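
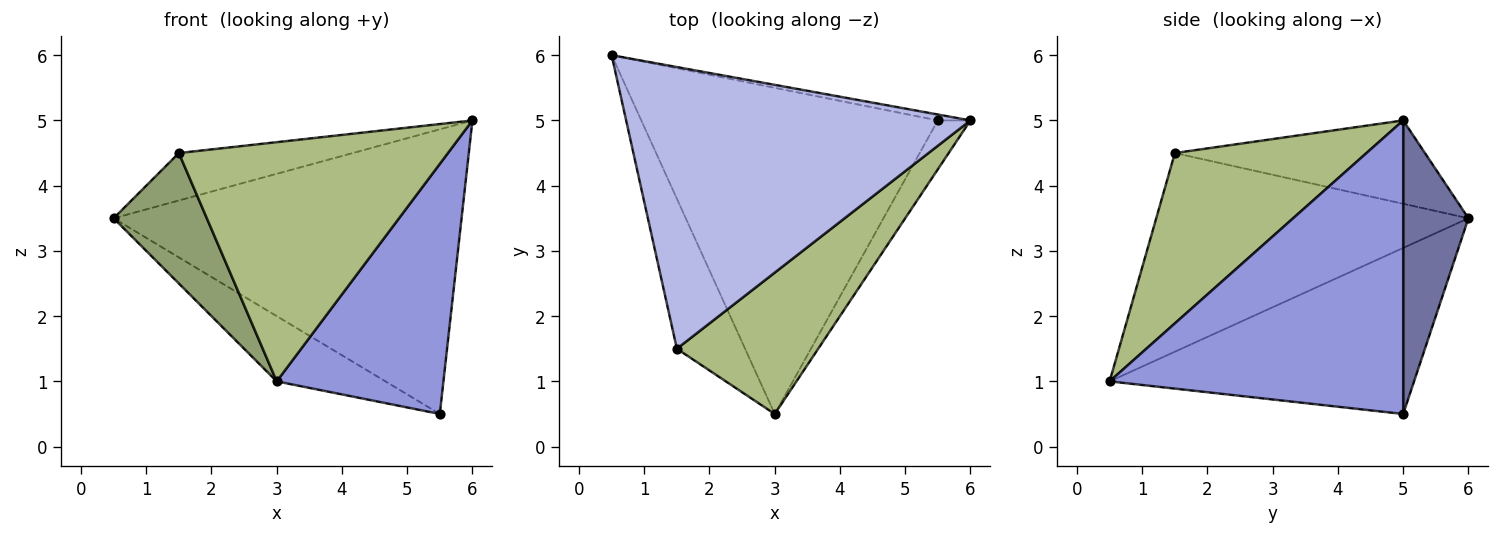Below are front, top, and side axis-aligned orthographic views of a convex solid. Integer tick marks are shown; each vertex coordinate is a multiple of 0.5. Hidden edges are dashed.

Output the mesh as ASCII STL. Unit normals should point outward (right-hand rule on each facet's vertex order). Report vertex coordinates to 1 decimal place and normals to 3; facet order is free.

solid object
 facet normal 0.184 0.983 -0.020
  outer loop
   vertex 5.5 5.0 0.5
   vertex 0.5 6.0 3.5
   vertex 6.0 5.0 5.0
  endloop
 endfacet
 facet normal -0.481 0.172 -0.860
  outer loop
   vertex 5.5 5.0 0.5
   vertex 3.0 0.5 1.0
   vertex 0.5 6.0 3.5
  endloop
 endfacet
 facet normal 0.866 -0.492 -0.096
  outer loop
   vertex 5.5 5.0 0.5
   vertex 6.0 5.0 5.0
   vertex 3.0 0.5 1.0
  endloop
 endfacet
 facet normal -0.232 0.162 0.959
  outer loop
   vertex 1.5 1.5 4.5
   vertex 6.0 5.0 5.0
   vertex 0.5 6.0 3.5
  endloop
 endfacet
 facet normal -0.910 -0.272 -0.312
  outer loop
   vertex 1.5 1.5 4.5
   vertex 0.5 6.0 3.5
   vertex 3.0 0.5 1.0
  endloop
 endfacet
 facet normal 0.523 -0.734 0.434
  outer loop
   vertex 1.5 1.5 4.5
   vertex 3.0 0.5 1.0
   vertex 6.0 5.0 5.0
  endloop
 endfacet
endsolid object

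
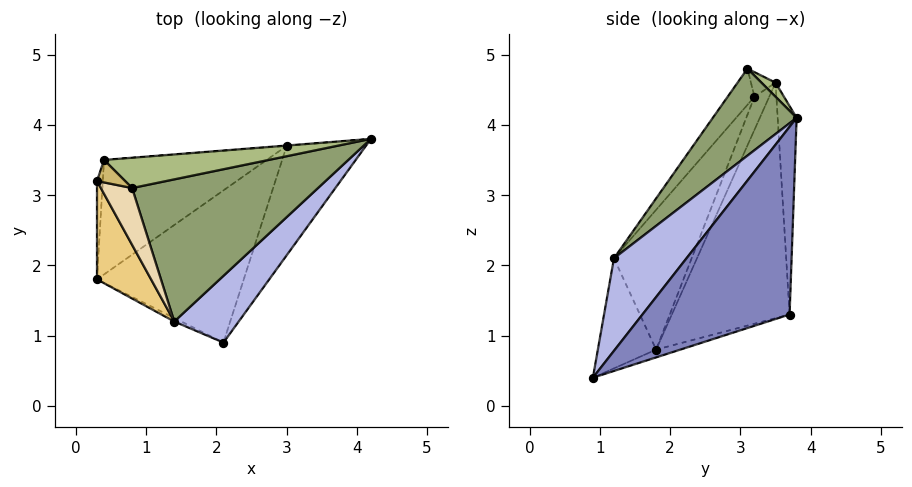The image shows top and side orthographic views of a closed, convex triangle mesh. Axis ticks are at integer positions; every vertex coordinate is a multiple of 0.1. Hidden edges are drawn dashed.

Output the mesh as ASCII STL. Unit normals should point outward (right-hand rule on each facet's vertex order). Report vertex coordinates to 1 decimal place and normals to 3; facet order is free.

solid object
 facet normal -0.050 0.320 -0.946
  outer loop
   vertex 3.0 3.7 1.3
   vertex 2.1 0.9 0.4
   vertex 0.3 1.8 0.8
  endloop
 endfacet
 facet normal 0.908 -0.169 -0.383
  outer loop
   vertex 3.0 3.7 1.3
   vertex 4.2 3.8 4.1
   vertex 2.1 0.9 0.4
  endloop
 endfacet
 facet normal -0.452 -0.891 -0.029
  outer loop
   vertex 1.4 1.2 2.1
   vertex 0.3 1.8 0.8
   vertex 2.1 0.9 0.4
  endloop
 endfacet
 facet normal 0.495 -0.798 0.345
  outer loop
   vertex 1.4 1.2 2.1
   vertex 2.1 0.9 0.4
   vertex 4.2 3.8 4.1
  endloop
 endfacet
 facet normal 0.278 -0.756 0.593
  outer loop
   vertex 1.4 1.2 2.1
   vertex 4.2 3.8 4.1
   vertex 0.8 3.1 4.8
  endloop
 endfacet
 facet normal 0.073 0.504 0.861
  outer loop
   vertex 0.4 3.5 4.6
   vertex 0.8 3.1 4.8
   vertex 4.2 3.8 4.1
  endloop
 endfacet
 facet normal -0.079 0.997 -0.002
  outer loop
   vertex 0.4 3.5 4.6
   vertex 4.2 3.8 4.1
   vertex 3.0 3.7 1.3
  endloop
 endfacet
 facet normal -0.497 0.797 -0.343
  outer loop
   vertex 0.4 3.5 4.6
   vertex 3.0 3.7 1.3
   vertex 0.3 1.8 0.8
  endloop
 endfacet
 facet normal -0.901 0.405 -0.158
  outer loop
   vertex 0.3 3.2 4.4
   vertex 0.4 3.5 4.6
   vertex 0.3 1.8 0.8
  endloop
 endfacet
 facet normal -0.634 -0.272 0.724
  outer loop
   vertex 0.3 3.2 4.4
   vertex 0.8 3.1 4.8
   vertex 0.4 3.5 4.6
  endloop
 endfacet
 facet normal -0.684 -0.680 0.265
  outer loop
   vertex 0.3 3.2 4.4
   vertex 0.3 1.8 0.8
   vertex 1.4 1.2 2.1
  endloop
 endfacet
 facet normal -0.492 -0.760 0.425
  outer loop
   vertex 0.3 3.2 4.4
   vertex 1.4 1.2 2.1
   vertex 0.8 3.1 4.8
  endloop
 endfacet
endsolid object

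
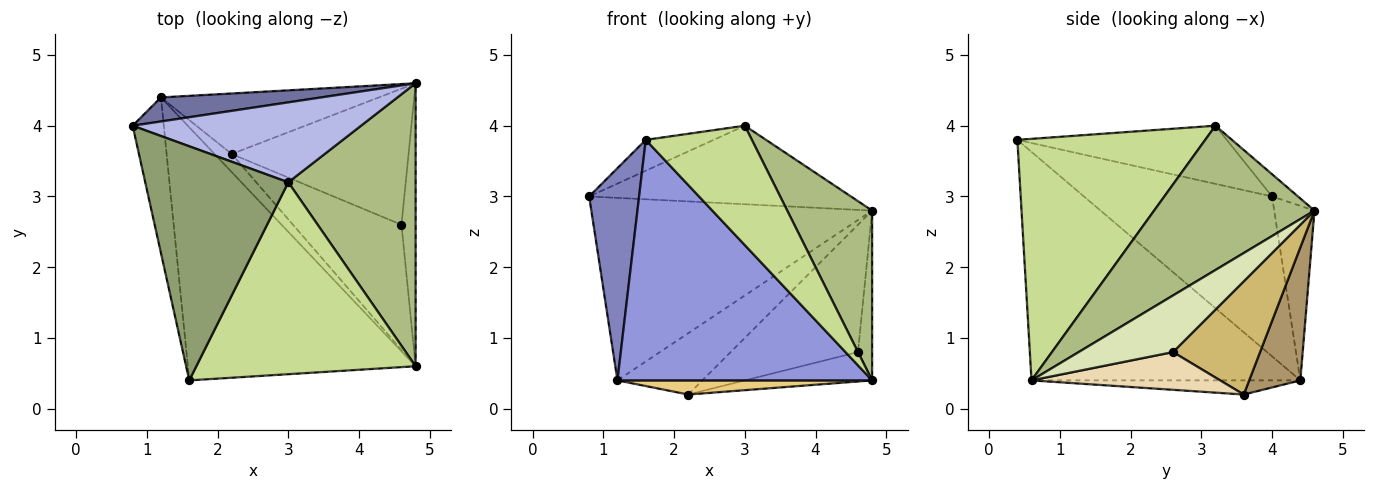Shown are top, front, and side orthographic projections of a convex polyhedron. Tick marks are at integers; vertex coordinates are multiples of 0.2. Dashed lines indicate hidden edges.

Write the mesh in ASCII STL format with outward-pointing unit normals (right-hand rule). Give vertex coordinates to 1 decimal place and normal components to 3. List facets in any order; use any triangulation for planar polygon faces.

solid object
 facet normal -0.141 0.982 0.129
  outer loop
   vertex 1.2 4.4 0.4
   vertex 0.8 4.0 3.0
   vertex 4.8 4.6 2.8
  endloop
 endfacet
 facet normal -0.950 -0.252 -0.185
  outer loop
   vertex 1.2 4.4 0.4
   vertex 1.6 0.4 3.8
   vertex 0.8 4.0 3.0
  endloop
 endfacet
 facet normal -0.588 -0.557 -0.586
  outer loop
   vertex 1.2 4.4 0.4
   vertex 4.8 0.6 0.4
   vertex 1.6 0.4 3.8
  endloop
 endfacet
 facet normal -0.069 0.699 0.712
  outer loop
   vertex 3.0 3.2 4.0
   vertex 4.8 4.6 2.8
   vertex 0.8 4.0 3.0
  endloop
 endfacet
 facet normal -0.374 0.121 0.920
  outer loop
   vertex 3.0 3.2 4.0
   vertex 0.8 4.0 3.0
   vertex 1.6 0.4 3.8
  endloop
 endfacet
 facet normal 0.697 -0.369 0.615
  outer loop
   vertex 3.0 3.2 4.0
   vertex 4.8 0.6 0.4
   vertex 4.8 4.6 2.8
  endloop
 endfacet
 facet normal 0.683 -0.386 0.620
  outer loop
   vertex 3.0 3.2 4.0
   vertex 1.6 0.4 3.8
   vertex 4.8 0.6 0.4
  endloop
 endfacet
 facet normal 0.960 0.144 -0.240
  outer loop
   vertex 4.6 2.6 0.8
   vertex 4.8 4.6 2.8
   vertex 4.8 0.6 0.4
  endloop
 endfacet
 facet normal 0.394 0.654 -0.646
  outer loop
   vertex 2.2 3.6 0.2
   vertex 1.2 4.4 0.4
   vertex 4.8 4.6 2.8
  endloop
 endfacet
 facet normal 0.423 0.619 -0.661
  outer loop
   vertex 2.2 3.6 0.2
   vertex 4.8 4.6 2.8
   vertex 4.6 2.6 0.8
  endloop
 endfacet
 facet normal -0.545 -0.517 -0.660
  outer loop
   vertex 2.2 3.6 0.2
   vertex 4.8 0.6 0.4
   vertex 1.2 4.4 0.4
  endloop
 endfacet
 facet normal 0.321 0.216 -0.922
  outer loop
   vertex 2.2 3.6 0.2
   vertex 4.6 2.6 0.8
   vertex 4.8 0.6 0.4
  endloop
 endfacet
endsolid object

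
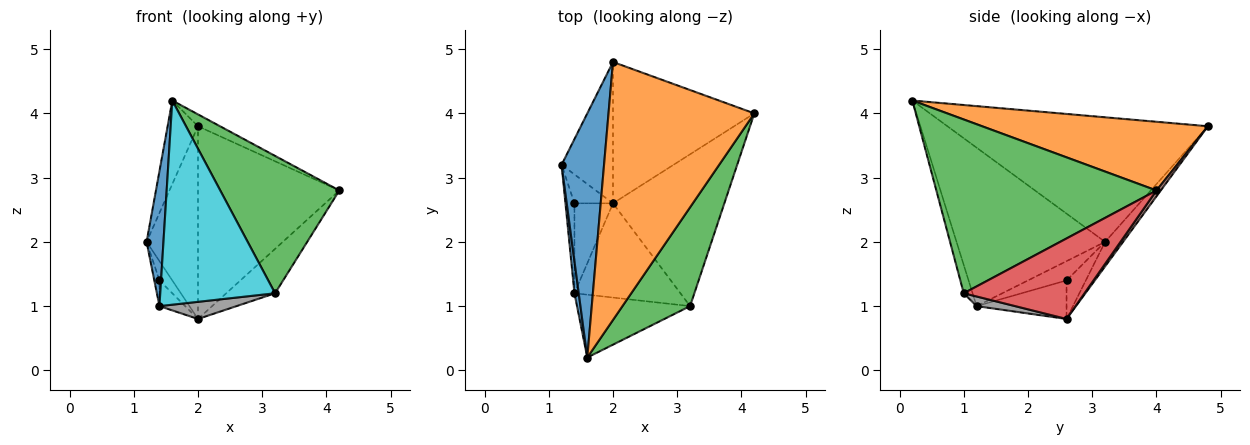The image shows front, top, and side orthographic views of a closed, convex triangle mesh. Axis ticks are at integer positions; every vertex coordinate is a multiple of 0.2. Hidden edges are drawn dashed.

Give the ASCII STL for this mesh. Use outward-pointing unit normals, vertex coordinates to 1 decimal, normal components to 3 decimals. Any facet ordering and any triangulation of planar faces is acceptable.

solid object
 facet normal -0.941 0.110 0.321
  outer loop
   vertex 2.0 4.8 3.8
   vertex 1.2 3.2 2.0
   vertex 1.6 0.2 4.2
  endloop
 endfacet
 facet normal 0.426 0.042 0.904
  outer loop
   vertex 2.0 4.8 3.8
   vertex 1.6 0.2 4.2
   vertex 4.2 4.0 2.8
  endloop
 endfacet
 facet normal 0.832 -0.450 0.324
  outer loop
   vertex 3.2 1.0 1.2
   vertex 4.2 4.0 2.8
   vertex 1.6 0.2 4.2
  endloop
 endfacet
 facet normal 0.570 0.230 -0.789
  outer loop
   vertex 2.0 2.6 0.8
   vertex 4.2 4.0 2.8
   vertex 3.2 1.0 1.2
  endloop
 endfacet
 facet normal -0.272 0.776 -0.569
  outer loop
   vertex 2.0 2.6 0.8
   vertex 1.2 3.2 2.0
   vertex 2.0 4.8 3.8
  endloop
 endfacet
 facet normal 0.024 0.806 -0.591
  outer loop
   vertex 2.0 2.6 0.8
   vertex 2.0 4.8 3.8
   vertex 4.2 4.0 2.8
  endloop
 endfacet
 facet normal -0.640 0.426 -0.640
  outer loop
   vertex 1.4 2.6 1.4
   vertex 1.2 3.2 2.0
   vertex 2.0 2.6 0.8
  endloop
 endfacet
 facet normal 0.089 -0.178 -0.980
  outer loop
   vertex 1.4 1.2 1.0
   vertex 2.0 2.6 0.8
   vertex 3.2 1.0 1.2
  endloop
 endfacet
 facet normal -0.693 0.198 -0.693
  outer loop
   vertex 1.4 1.2 1.0
   vertex 1.4 2.6 1.4
   vertex 2.0 2.6 0.8
  endloop
 endfacet
 facet normal -0.073 -0.953 -0.293
  outer loop
   vertex 1.4 1.2 1.0
   vertex 3.2 1.0 1.2
   vertex 1.6 0.2 4.2
  endloop
 endfacet
 facet normal -0.993 -0.113 0.027
  outer loop
   vertex 1.4 1.2 1.0
   vertex 1.6 0.2 4.2
   vertex 1.2 3.2 2.0
  endloop
 endfacet
 facet normal -0.900 0.120 -0.420
  outer loop
   vertex 1.4 1.2 1.0
   vertex 1.2 3.2 2.0
   vertex 1.4 2.6 1.4
  endloop
 endfacet
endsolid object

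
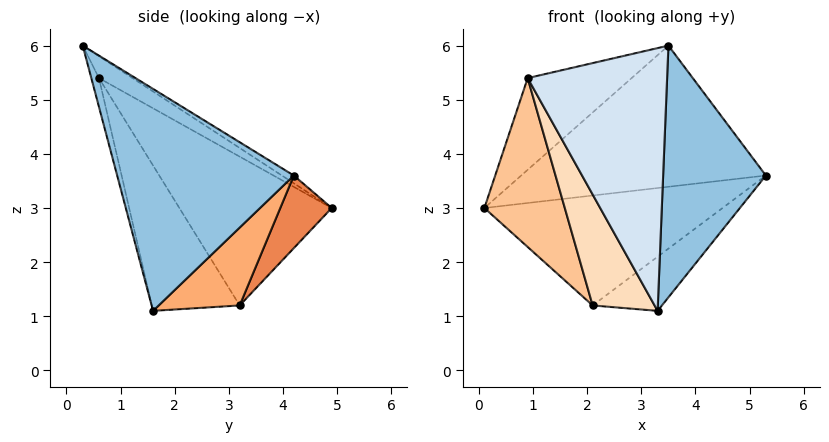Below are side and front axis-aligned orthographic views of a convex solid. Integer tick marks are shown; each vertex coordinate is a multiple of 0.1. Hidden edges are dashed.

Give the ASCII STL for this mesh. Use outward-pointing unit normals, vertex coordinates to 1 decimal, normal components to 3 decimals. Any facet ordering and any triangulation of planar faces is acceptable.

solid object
 facet normal -0.026 0.533 0.846
  outer loop
   vertex 3.5 0.3 6.0
   vertex 5.3 4.2 3.6
   vertex 0.1 4.9 3.0
  endloop
 endfacet
 facet normal 0.852 -0.496 -0.166
  outer loop
   vertex 3.3 1.6 1.1
   vertex 5.3 4.2 3.6
   vertex 3.5 0.3 6.0
  endloop
 endfacet
 facet normal -0.149 0.461 0.875
  outer loop
   vertex 0.9 0.6 5.4
   vertex 3.5 0.3 6.0
   vertex 0.1 4.9 3.0
  endloop
 endfacet
 facet normal -0.053 -0.966 -0.254
  outer loop
   vertex 0.9 0.6 5.4
   vertex 3.3 1.6 1.1
   vertex 3.5 0.3 6.0
  endloop
 endfacet
 facet normal 0.174 0.805 -0.567
  outer loop
   vertex 2.1 3.2 1.2
   vertex 0.1 4.9 3.0
   vertex 5.3 4.2 3.6
  endloop
 endfacet
 facet normal 0.467 0.399 -0.789
  outer loop
   vertex 2.1 3.2 1.2
   vertex 5.3 4.2 3.6
   vertex 3.3 1.6 1.1
  endloop
 endfacet
 facet normal -0.778 -0.411 -0.476
  outer loop
   vertex 2.1 3.2 1.2
   vertex 0.9 0.6 5.4
   vertex 0.1 4.9 3.0
  endloop
 endfacet
 facet normal -0.704 -0.496 -0.508
  outer loop
   vertex 2.1 3.2 1.2
   vertex 3.3 1.6 1.1
   vertex 0.9 0.6 5.4
  endloop
 endfacet
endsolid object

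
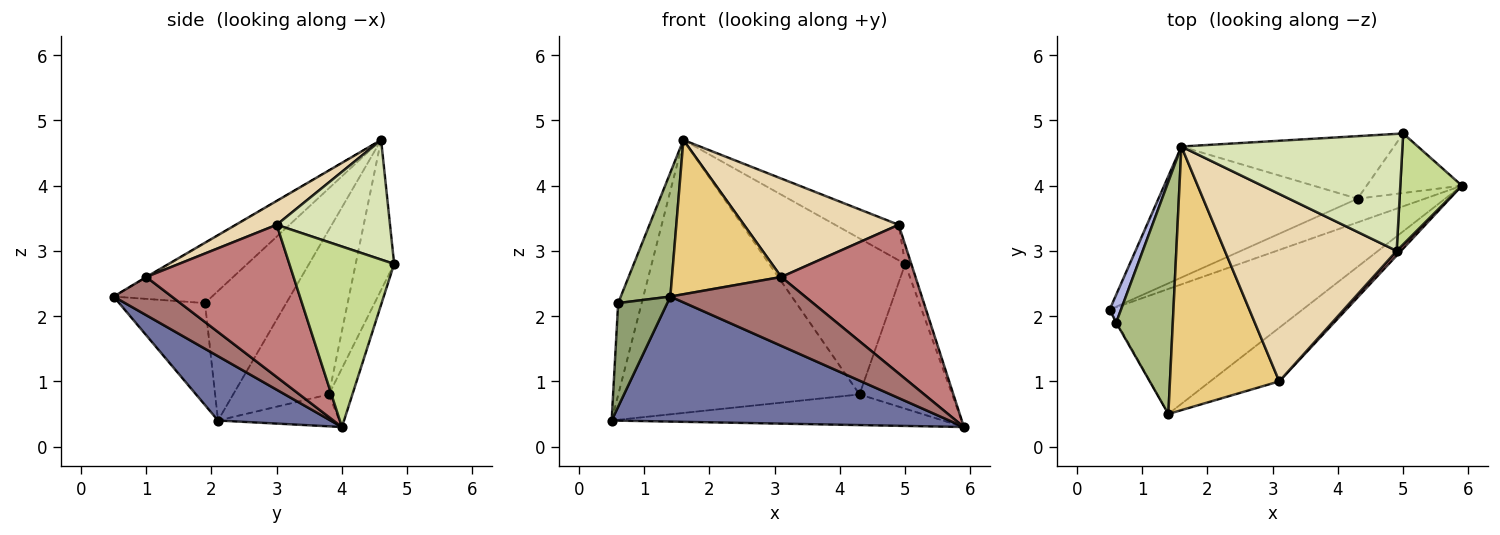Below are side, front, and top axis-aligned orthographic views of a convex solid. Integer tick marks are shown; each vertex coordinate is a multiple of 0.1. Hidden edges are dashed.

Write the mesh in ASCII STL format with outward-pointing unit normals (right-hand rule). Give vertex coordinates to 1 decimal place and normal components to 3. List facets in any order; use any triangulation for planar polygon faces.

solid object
 facet normal 0.229 -0.688 -0.688
  outer loop
   vertex 1.4 0.5 2.3
   vertex 0.5 2.1 0.4
   vertex 5.9 4.0 0.3
  endloop
 endfacet
 facet normal -0.278 0.760 -0.587
  outer loop
   vertex 4.3 3.8 0.8
   vertex 5.9 4.0 0.3
   vertex 0.5 2.1 0.4
  endloop
 endfacet
 facet normal -0.337 0.849 -0.407
  outer loop
   vertex 4.3 3.8 0.8
   vertex 0.5 2.1 0.4
   vertex 1.6 4.6 4.7
  endloop
 endfacet
 facet normal -0.957 0.277 0.084
  outer loop
   vertex 0.6 1.9 2.2
   vertex 1.6 4.6 4.7
   vertex 0.5 2.1 0.4
  endloop
 endfacet
 facet normal -0.868 -0.497 -0.007
  outer loop
   vertex 0.6 1.9 2.2
   vertex 0.5 2.1 0.4
   vertex 1.4 0.5 2.3
  endloop
 endfacet
 facet normal -0.683 -0.344 0.645
  outer loop
   vertex 0.6 1.9 2.2
   vertex 1.4 0.5 2.3
   vertex 1.6 4.6 4.7
  endloop
 endfacet
 facet normal 0.945 0.055 0.323
  outer loop
   vertex 5.0 4.8 2.8
   vertex 4.9 3.0 3.4
   vertex 5.9 4.0 0.3
  endloop
 endfacet
 facet normal 0.460 0.258 0.850
  outer loop
   vertex 5.0 4.8 2.8
   vertex 1.6 4.6 4.7
   vertex 4.9 3.0 3.4
  endloop
 endfacet
 facet normal -0.228 0.900 -0.370
  outer loop
   vertex 5.0 4.8 2.8
   vertex 5.9 4.0 0.3
   vertex 4.3 3.8 0.8
  endloop
 endfacet
 facet normal -0.254 0.898 -0.360
  outer loop
   vertex 5.0 4.8 2.8
   vertex 4.3 3.8 0.8
   vertex 1.6 4.6 4.7
  endloop
 endfacet
 facet normal -0.004 -0.505 0.863
  outer loop
   vertex 3.1 1.0 2.6
   vertex 1.6 4.6 4.7
   vertex 1.4 0.5 2.3
  endloop
 endfacet
 facet normal 0.122 -0.462 0.879
  outer loop
   vertex 3.1 1.0 2.6
   vertex 4.9 3.0 3.4
   vertex 1.6 4.6 4.7
  endloop
 endfacet
 facet normal 0.322 -0.747 -0.582
  outer loop
   vertex 3.1 1.0 2.6
   vertex 1.4 0.5 2.3
   vertex 5.9 4.0 0.3
  endloop
 endfacet
 facet normal 0.739 -0.673 0.021
  outer loop
   vertex 3.1 1.0 2.6
   vertex 5.9 4.0 0.3
   vertex 4.9 3.0 3.4
  endloop
 endfacet
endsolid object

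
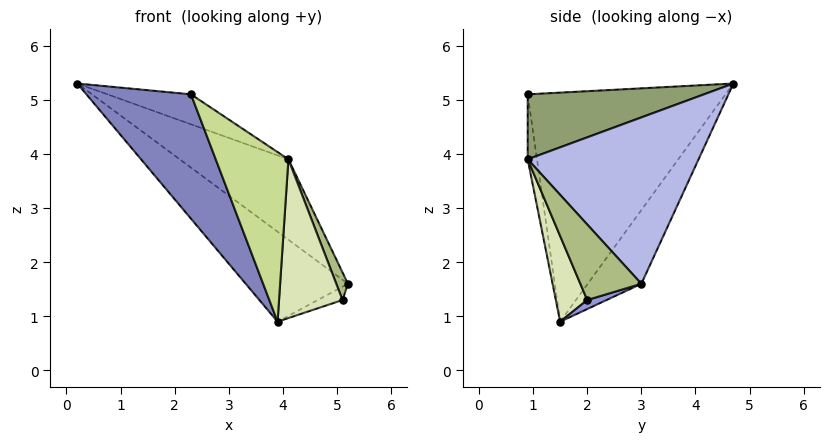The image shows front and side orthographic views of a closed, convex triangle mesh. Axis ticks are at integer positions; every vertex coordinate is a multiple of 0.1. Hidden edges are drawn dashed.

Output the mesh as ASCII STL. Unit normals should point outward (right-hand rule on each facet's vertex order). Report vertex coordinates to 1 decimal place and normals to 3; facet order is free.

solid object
 facet normal -0.323 0.615 -0.719
  outer loop
   vertex 3.9 1.5 0.9
   vertex 0.2 4.7 5.3
   vertex 5.2 3.0 1.6
  endloop
 endfacet
 facet normal -0.820 -0.433 -0.374
  outer loop
   vertex 3.9 1.5 0.9
   vertex 2.3 0.9 5.1
   vertex 0.2 4.7 5.3
  endloop
 endfacet
 facet normal 0.205 0.262 -0.943
  outer loop
   vertex 5.1 2.0 1.3
   vertex 3.9 1.5 0.9
   vertex 5.2 3.0 1.6
  endloop
 endfacet
 facet normal 0.629 0.400 0.666
  outer loop
   vertex 4.1 0.9 3.9
   vertex 5.2 3.0 1.6
   vertex 0.2 4.7 5.3
  endloop
 endfacet
 facet normal 0.536 0.254 0.805
  outer loop
   vertex 4.1 0.9 3.9
   vertex 0.2 4.7 5.3
   vertex 2.3 0.9 5.1
  endloop
 endfacet
 facet normal 0.941 -0.180 0.286
  outer loop
   vertex 4.1 0.9 3.9
   vertex 5.1 2.0 1.3
   vertex 5.2 3.0 1.6
  endloop
 endfacet
 facet normal -0.124 -0.975 -0.187
  outer loop
   vertex 4.1 0.9 3.9
   vertex 2.3 0.9 5.1
   vertex 3.9 1.5 0.9
  endloop
 endfacet
 facet normal 0.434 -0.878 -0.204
  outer loop
   vertex 4.1 0.9 3.9
   vertex 3.9 1.5 0.9
   vertex 5.1 2.0 1.3
  endloop
 endfacet
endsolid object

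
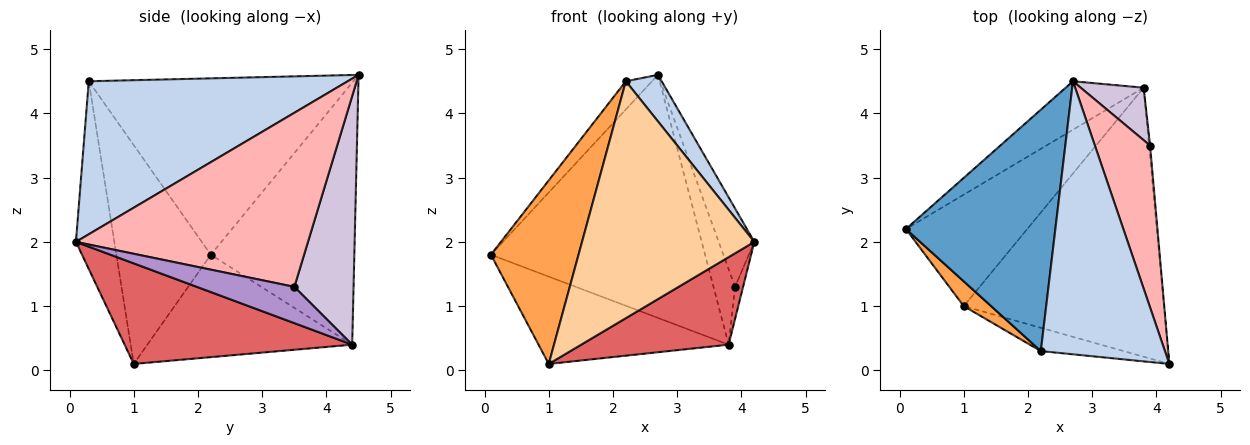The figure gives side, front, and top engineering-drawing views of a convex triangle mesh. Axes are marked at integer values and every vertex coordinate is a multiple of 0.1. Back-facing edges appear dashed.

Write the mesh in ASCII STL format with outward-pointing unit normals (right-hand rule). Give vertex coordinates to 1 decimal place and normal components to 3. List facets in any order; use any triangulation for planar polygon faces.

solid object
 facet normal -0.761 0.075 0.645
  outer loop
   vertex 2.2 0.3 4.5
   vertex 2.7 4.5 4.6
   vertex 0.1 2.2 1.8
  endloop
 endfacet
 facet normal 0.772 -0.107 0.626
  outer loop
   vertex 2.2 0.3 4.5
   vertex 4.2 0.1 2.0
   vertex 2.7 4.5 4.6
  endloop
 endfacet
 facet normal -0.730 -0.677 0.091
  outer loop
   vertex 2.2 0.3 4.5
   vertex 0.1 2.2 1.8
   vertex 1.0 1.0 0.1
  endloop
 endfacet
 facet normal -0.217 -0.972 -0.096
  outer loop
   vertex 2.2 0.3 4.5
   vertex 1.0 1.0 0.1
   vertex 4.2 0.1 2.0
  endloop
 endfacet
 facet normal -0.549 0.820 -0.163
  outer loop
   vertex 3.8 4.4 0.4
   vertex 0.1 2.2 1.8
   vertex 2.7 4.5 4.6
  endloop
 endfacet
 facet normal -0.553 0.514 -0.656
  outer loop
   vertex 3.8 4.4 0.4
   vertex 1.0 1.0 0.1
   vertex 0.1 2.2 1.8
  endloop
 endfacet
 facet normal 0.431 -0.279 -0.858
  outer loop
   vertex 3.8 4.4 0.4
   vertex 4.2 0.1 2.0
   vertex 1.0 1.0 0.1
  endloop
 endfacet
 facet normal 0.943 0.145 0.299
  outer loop
   vertex 3.9 3.5 1.3
   vertex 2.7 4.5 4.6
   vertex 4.2 0.1 2.0
  endloop
 endfacet
 facet normal 0.996 0.082 -0.029
  outer loop
   vertex 3.9 3.5 1.3
   vertex 4.2 0.1 2.0
   vertex 3.8 4.4 0.4
  endloop
 endfacet
 facet normal 0.914 0.333 0.231
  outer loop
   vertex 3.9 3.5 1.3
   vertex 3.8 4.4 0.4
   vertex 2.7 4.5 4.6
  endloop
 endfacet
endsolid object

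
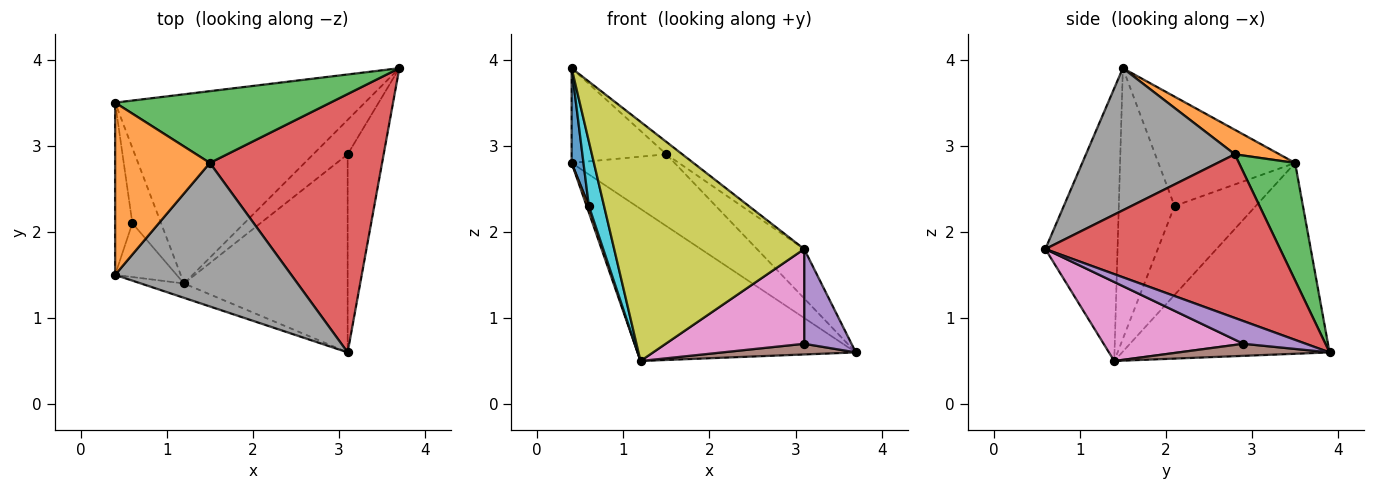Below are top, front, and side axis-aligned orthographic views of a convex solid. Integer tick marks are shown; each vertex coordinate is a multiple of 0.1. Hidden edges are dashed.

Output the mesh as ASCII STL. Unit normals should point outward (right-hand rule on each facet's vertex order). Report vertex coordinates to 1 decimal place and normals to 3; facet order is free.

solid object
 facet normal -0.512 0.538 -0.670
  outer loop
   vertex 1.2 1.4 0.5
   vertex 0.4 3.5 2.8
   vertex 3.7 3.9 0.6
  endloop
 endfacet
 facet normal -0.951 -0.026 -0.307
  outer loop
   vertex 0.6 2.1 2.3
   vertex 0.4 3.5 2.8
   vertex 1.2 1.4 0.5
  endloop
 endfacet
 facet normal 0.360 0.660 0.660
  outer loop
   vertex 1.5 2.8 2.9
   vertex 3.7 3.9 0.6
   vertex 0.4 3.5 2.8
  endloop
 endfacet
 facet normal 0.682 0.137 0.718
  outer loop
   vertex 1.5 2.8 2.9
   vertex 3.1 0.6 1.8
   vertex 3.7 3.9 0.6
  endloop
 endfacet
 facet normal 0.494 -0.375 -0.784
  outer loop
   vertex 3.1 2.9 0.7
   vertex 3.7 3.9 0.6
   vertex 3.1 0.6 1.8
  endloop
 endfacet
 facet normal 0.317 -0.281 -0.906
  outer loop
   vertex 3.1 2.9 0.7
   vertex 1.2 1.4 0.5
   vertex 3.7 3.9 0.6
  endloop
 endfacet
 facet normal 0.399 -0.396 -0.827
  outer loop
   vertex 3.1 2.9 0.7
   vertex 3.1 0.6 1.8
   vertex 1.2 1.4 0.5
  endloop
 endfacet
 facet normal 0.626 0.067 0.777
  outer loop
   vertex 0.4 1.5 3.9
   vertex 3.1 0.6 1.8
   vertex 1.5 2.8 2.9
  endloop
 endfacet
 facet normal -0.355 -0.933 -0.056
  outer loop
   vertex 0.4 1.5 3.9
   vertex 1.2 1.4 0.5
   vertex 3.1 0.6 1.8
  endloop
 endfacet
 facet normal -0.942 -0.257 -0.214
  outer loop
   vertex 0.4 1.5 3.9
   vertex 0.6 2.1 2.3
   vertex 1.2 1.4 0.5
  endloop
 endfacet
 facet normal -0.984 -0.085 -0.155
  outer loop
   vertex 0.4 1.5 3.9
   vertex 0.4 3.5 2.8
   vertex 0.6 2.1 2.3
  endloop
 endfacet
 facet normal 0.221 0.470 0.854
  outer loop
   vertex 0.4 1.5 3.9
   vertex 1.5 2.8 2.9
   vertex 0.4 3.5 2.8
  endloop
 endfacet
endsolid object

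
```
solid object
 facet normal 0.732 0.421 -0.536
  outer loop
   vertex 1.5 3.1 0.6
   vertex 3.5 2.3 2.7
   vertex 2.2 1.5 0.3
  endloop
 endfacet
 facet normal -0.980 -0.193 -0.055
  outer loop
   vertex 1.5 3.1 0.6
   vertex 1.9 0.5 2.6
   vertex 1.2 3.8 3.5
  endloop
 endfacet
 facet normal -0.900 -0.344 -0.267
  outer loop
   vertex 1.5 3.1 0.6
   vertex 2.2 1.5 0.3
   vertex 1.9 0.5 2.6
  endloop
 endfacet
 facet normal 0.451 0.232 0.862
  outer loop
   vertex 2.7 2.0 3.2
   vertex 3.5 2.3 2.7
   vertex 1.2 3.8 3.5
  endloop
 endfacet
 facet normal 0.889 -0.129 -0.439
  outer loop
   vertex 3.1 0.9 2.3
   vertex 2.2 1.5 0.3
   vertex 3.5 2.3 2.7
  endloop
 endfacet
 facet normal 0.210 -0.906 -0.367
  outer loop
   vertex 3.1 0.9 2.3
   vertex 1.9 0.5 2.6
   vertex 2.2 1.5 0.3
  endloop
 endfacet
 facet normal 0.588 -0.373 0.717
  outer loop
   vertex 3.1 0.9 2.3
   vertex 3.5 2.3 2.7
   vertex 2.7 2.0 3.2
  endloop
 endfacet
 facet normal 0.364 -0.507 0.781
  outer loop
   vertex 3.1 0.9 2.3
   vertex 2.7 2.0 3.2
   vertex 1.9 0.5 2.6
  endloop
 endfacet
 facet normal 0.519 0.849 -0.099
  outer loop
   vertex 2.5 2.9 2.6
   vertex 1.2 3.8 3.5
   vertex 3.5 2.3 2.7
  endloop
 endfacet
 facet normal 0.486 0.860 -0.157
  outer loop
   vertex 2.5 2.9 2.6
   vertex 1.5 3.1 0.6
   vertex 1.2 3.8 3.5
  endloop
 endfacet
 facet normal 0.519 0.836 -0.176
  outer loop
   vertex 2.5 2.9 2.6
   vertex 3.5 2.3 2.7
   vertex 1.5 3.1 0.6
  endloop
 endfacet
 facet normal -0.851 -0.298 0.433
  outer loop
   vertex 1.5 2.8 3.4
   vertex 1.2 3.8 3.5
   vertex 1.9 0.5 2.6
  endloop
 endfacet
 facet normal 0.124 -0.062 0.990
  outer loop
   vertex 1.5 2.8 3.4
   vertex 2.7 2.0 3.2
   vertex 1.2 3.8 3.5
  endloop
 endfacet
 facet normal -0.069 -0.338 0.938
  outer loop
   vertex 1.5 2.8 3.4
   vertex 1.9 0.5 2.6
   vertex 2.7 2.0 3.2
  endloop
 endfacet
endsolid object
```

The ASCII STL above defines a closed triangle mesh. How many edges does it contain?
21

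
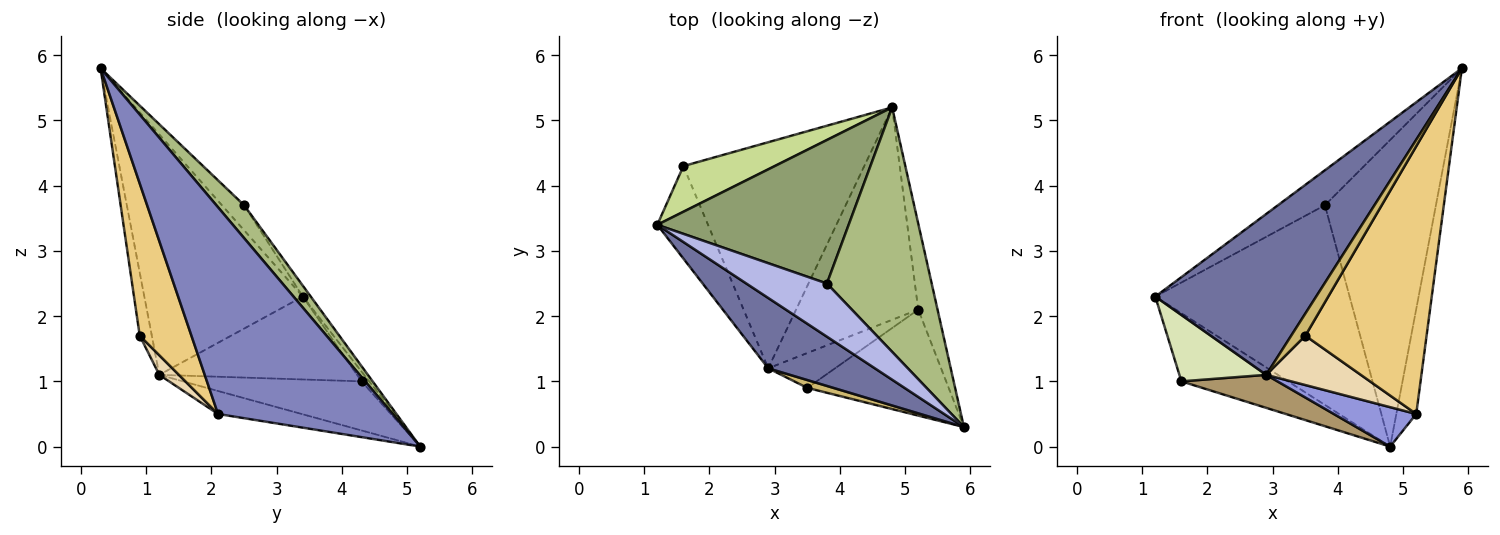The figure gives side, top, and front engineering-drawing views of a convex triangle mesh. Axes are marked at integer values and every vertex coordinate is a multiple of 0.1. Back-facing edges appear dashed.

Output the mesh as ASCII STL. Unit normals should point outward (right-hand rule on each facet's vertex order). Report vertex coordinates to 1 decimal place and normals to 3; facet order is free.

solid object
 facet normal -0.670 -0.680 0.297
  outer loop
   vertex 2.9 1.2 1.1
   vertex 5.9 0.3 5.8
   vertex 1.2 3.4 2.3
  endloop
 endfacet
 facet normal 0.989 0.113 -0.092
  outer loop
   vertex 5.2 2.1 0.5
   vertex 4.8 5.2 0.0
   vertex 5.9 0.3 5.8
  endloop
 endfacet
 facet normal -0.182 -0.179 -0.967
  outer loop
   vertex 5.2 2.1 0.5
   vertex 2.9 1.2 1.1
   vertex 4.8 5.2 0.0
  endloop
 endfacet
 facet normal -0.251 0.532 0.809
  outer loop
   vertex 3.8 2.5 3.7
   vertex 1.2 3.4 2.3
   vertex 5.9 0.3 5.8
  endloop
 endfacet
 facet normal -0.033 0.812 0.583
  outer loop
   vertex 3.8 2.5 3.7
   vertex 4.8 5.2 0.0
   vertex 1.2 3.4 2.3
  endloop
 endfacet
 facet normal 0.192 0.767 0.612
  outer loop
   vertex 3.8 2.5 3.7
   vertex 5.9 0.3 5.8
   vertex 4.8 5.2 0.0
  endloop
 endfacet
 facet normal -0.060 0.829 0.556
  outer loop
   vertex 1.6 4.3 1.0
   vertex 1.2 3.4 2.3
   vertex 4.8 5.2 0.0
  endloop
 endfacet
 facet normal -0.799 -0.351 -0.489
  outer loop
   vertex 1.6 4.3 1.0
   vertex 2.9 1.2 1.1
   vertex 1.2 3.4 2.3
  endloop
 endfacet
 facet normal -0.259 -0.140 -0.956
  outer loop
   vertex 1.6 4.3 1.0
   vertex 4.8 5.2 0.0
   vertex 2.9 1.2 1.1
  endloop
 endfacet
 facet normal -0.627 -0.735 0.259
  outer loop
   vertex 3.5 0.9 1.7
   vertex 5.9 0.3 5.8
   vertex 2.9 1.2 1.1
  endloop
 endfacet
 facet normal 0.369 -0.864 -0.342
  outer loop
   vertex 3.5 0.9 1.7
   vertex 5.2 2.1 0.5
   vertex 5.9 0.3 5.8
  endloop
 endfacet
 facet normal 0.167 -0.805 -0.569
  outer loop
   vertex 3.5 0.9 1.7
   vertex 2.9 1.2 1.1
   vertex 5.2 2.1 0.5
  endloop
 endfacet
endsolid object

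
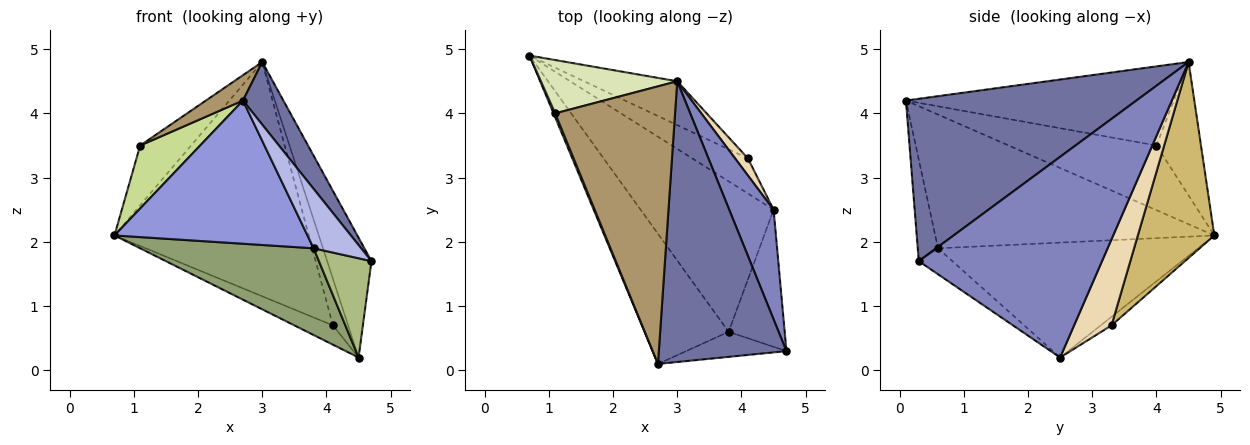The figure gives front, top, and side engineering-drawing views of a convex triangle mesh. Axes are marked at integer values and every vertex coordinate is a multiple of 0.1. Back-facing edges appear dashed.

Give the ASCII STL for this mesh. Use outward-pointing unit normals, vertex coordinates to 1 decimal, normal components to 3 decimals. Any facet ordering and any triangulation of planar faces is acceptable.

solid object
 facet normal 0.779 -0.137 0.612
  outer loop
   vertex 3.0 4.5 4.8
   vertex 2.7 0.1 4.2
   vertex 4.7 0.3 1.7
  endloop
 endfacet
 facet normal 0.950 0.230 0.210
  outer loop
   vertex 4.5 2.5 0.2
   vertex 3.0 4.5 4.8
   vertex 4.7 0.3 1.7
  endloop
 endfacet
 facet normal -0.731 -0.505 -0.459
  outer loop
   vertex 3.8 0.6 1.9
   vertex 2.7 0.1 4.2
   vertex 0.7 4.9 2.1
  endloop
 endfacet
 facet normal -0.366 -0.857 -0.362
  outer loop
   vertex 3.8 0.6 1.9
   vertex 4.7 0.3 1.7
   vertex 2.7 0.1 4.2
  endloop
 endfacet
 facet normal -0.599 -0.400 -0.694
  outer loop
   vertex 3.8 0.6 1.9
   vertex 0.7 4.9 2.1
   vertex 4.5 2.5 0.2
  endloop
 endfacet
 facet normal -0.352 -0.549 -0.758
  outer loop
   vertex 3.8 0.6 1.9
   vertex 4.5 2.5 0.2
   vertex 4.7 0.3 1.7
  endloop
 endfacet
 facet normal -0.926 -0.376 0.023
  outer loop
   vertex 1.1 4.0 3.5
   vertex 0.7 4.9 2.1
   vertex 2.7 0.1 4.2
  endloop
 endfacet
 facet normal -0.546 0.625 0.558
  outer loop
   vertex 1.1 4.0 3.5
   vertex 3.0 4.5 4.8
   vertex 0.7 4.9 2.1
  endloop
 endfacet
 facet normal -0.549 -0.076 0.832
  outer loop
   vertex 1.1 4.0 3.5
   vertex 2.7 0.1 4.2
   vertex 3.0 4.5 4.8
  endloop
 endfacet
 facet normal 0.361 0.917 -0.172
  outer loop
   vertex 4.1 3.3 0.7
   vertex 0.7 4.9 2.1
   vertex 3.0 4.5 4.8
  endloop
 endfacet
 facet normal -0.134 0.476 -0.869
  outer loop
   vertex 4.1 3.3 0.7
   vertex 4.5 2.5 0.2
   vertex 0.7 4.9 2.1
  endloop
 endfacet
 facet normal 0.918 0.373 0.137
  outer loop
   vertex 4.1 3.3 0.7
   vertex 3.0 4.5 4.8
   vertex 4.5 2.5 0.2
  endloop
 endfacet
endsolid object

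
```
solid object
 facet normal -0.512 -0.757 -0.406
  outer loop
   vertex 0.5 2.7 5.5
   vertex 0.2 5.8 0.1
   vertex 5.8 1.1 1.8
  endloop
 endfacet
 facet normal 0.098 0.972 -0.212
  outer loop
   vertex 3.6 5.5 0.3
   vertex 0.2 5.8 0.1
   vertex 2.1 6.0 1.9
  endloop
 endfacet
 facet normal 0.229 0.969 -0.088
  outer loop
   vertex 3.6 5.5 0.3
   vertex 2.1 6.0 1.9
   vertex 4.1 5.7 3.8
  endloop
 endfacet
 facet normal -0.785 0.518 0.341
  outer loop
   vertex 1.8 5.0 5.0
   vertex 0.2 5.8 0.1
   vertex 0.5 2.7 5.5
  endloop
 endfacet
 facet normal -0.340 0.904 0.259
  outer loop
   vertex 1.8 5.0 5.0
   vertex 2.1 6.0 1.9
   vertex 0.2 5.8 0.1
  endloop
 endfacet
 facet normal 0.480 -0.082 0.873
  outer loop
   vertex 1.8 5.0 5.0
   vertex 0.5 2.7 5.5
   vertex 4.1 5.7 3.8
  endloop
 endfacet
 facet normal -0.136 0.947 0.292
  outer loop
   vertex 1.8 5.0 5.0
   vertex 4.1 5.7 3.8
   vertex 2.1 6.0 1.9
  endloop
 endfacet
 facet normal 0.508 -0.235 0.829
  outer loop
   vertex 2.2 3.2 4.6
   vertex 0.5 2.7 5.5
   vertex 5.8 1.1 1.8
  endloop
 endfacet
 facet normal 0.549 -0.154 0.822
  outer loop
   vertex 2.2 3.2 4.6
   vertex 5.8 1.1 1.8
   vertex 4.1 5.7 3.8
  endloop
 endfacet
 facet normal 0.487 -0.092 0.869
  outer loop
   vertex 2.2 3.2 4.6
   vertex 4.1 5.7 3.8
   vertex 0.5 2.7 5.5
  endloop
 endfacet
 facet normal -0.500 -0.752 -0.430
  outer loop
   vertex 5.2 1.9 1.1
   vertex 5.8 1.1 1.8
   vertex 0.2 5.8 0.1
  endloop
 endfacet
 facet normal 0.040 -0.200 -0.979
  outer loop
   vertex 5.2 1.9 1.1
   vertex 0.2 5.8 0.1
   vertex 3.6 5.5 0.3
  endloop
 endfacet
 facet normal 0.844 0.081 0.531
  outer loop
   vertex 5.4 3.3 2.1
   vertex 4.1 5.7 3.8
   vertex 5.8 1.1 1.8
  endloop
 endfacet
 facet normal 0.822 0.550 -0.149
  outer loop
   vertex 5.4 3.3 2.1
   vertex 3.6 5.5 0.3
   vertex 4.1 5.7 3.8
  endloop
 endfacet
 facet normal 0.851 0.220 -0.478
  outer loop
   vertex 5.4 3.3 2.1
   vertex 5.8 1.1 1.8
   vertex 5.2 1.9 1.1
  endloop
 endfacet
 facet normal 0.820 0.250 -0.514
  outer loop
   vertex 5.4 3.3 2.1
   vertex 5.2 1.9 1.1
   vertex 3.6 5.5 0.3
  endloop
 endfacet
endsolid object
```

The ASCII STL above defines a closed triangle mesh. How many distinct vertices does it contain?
10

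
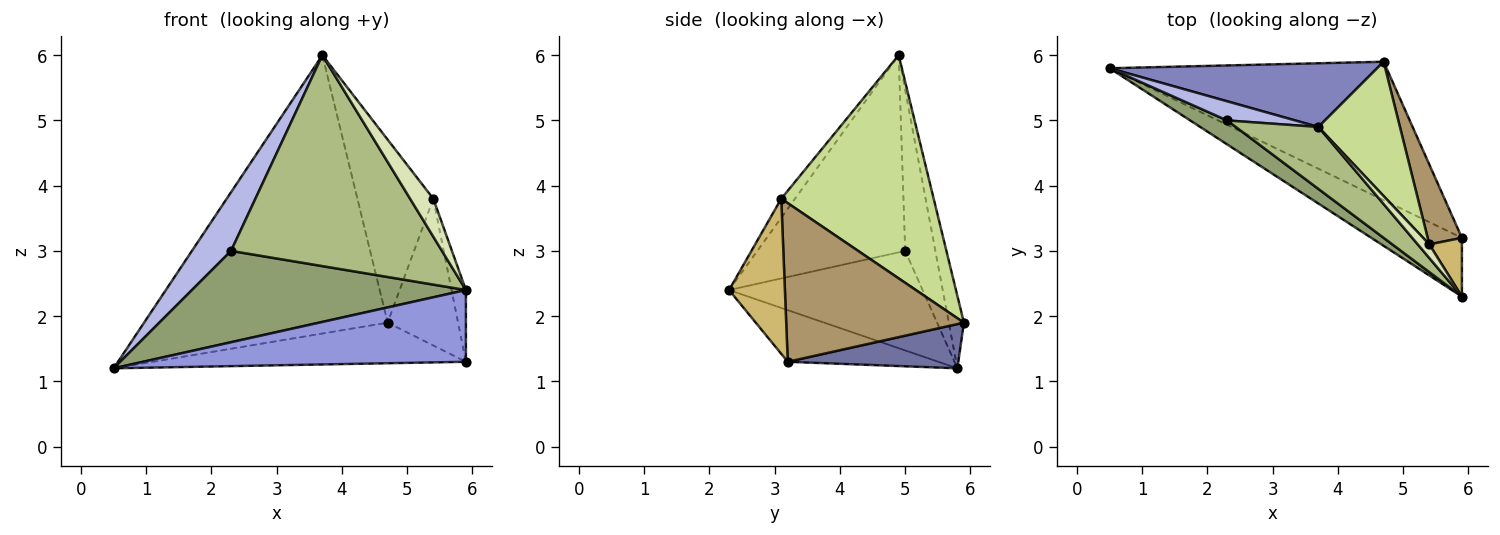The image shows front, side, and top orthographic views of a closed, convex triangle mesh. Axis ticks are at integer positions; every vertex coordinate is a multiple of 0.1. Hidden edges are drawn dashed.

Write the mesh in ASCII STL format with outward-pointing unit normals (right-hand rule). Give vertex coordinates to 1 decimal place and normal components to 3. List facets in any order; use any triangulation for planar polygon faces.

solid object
 facet normal 0.151 0.278 -0.949
  outer loop
   vertex 4.7 5.9 1.9
   vertex 5.9 3.2 1.3
   vertex 0.5 5.8 1.2
  endloop
 endfacet
 facet normal -0.060 0.973 0.223
  outer loop
   vertex 3.7 4.9 6.0
   vertex 4.7 5.9 1.9
   vertex 0.5 5.8 1.2
  endloop
 endfacet
 facet normal -0.339 -0.728 -0.596
  outer loop
   vertex 5.9 2.3 2.4
   vertex 0.5 5.8 1.2
   vertex 5.9 3.2 1.3
  endloop
 endfacet
 facet normal -0.591 -0.767 0.250
  outer loop
   vertex 2.3 5.0 3.0
   vertex 3.7 4.9 6.0
   vertex 0.5 5.8 1.2
  endloop
 endfacet
 facet normal -0.564 -0.799 0.209
  outer loop
   vertex 2.3 5.0 3.0
   vertex 0.5 5.8 1.2
   vertex 5.9 2.3 2.4
  endloop
 endfacet
 facet normal -0.558 -0.796 0.234
  outer loop
   vertex 2.3 5.0 3.0
   vertex 5.9 2.3 2.4
   vertex 3.7 4.9 6.0
  endloop
 endfacet
 facet normal 0.851 0.424 0.311
  outer loop
   vertex 5.4 3.1 3.8
   vertex 4.7 5.9 1.9
   vertex 3.7 4.9 6.0
  endloop
 endfacet
 facet normal -0.488 -0.822 0.295
  outer loop
   vertex 5.4 3.1 3.8
   vertex 3.7 4.9 6.0
   vertex 5.9 2.3 2.4
  endloop
 endfacet
 facet normal 0.911 0.361 0.197
  outer loop
   vertex 5.4 3.1 3.8
   vertex 5.9 3.2 1.3
   vertex 4.7 5.9 1.9
  endloop
 endfacet
 facet normal 0.949 0.244 0.200
  outer loop
   vertex 5.4 3.1 3.8
   vertex 5.9 2.3 2.4
   vertex 5.9 3.2 1.3
  endloop
 endfacet
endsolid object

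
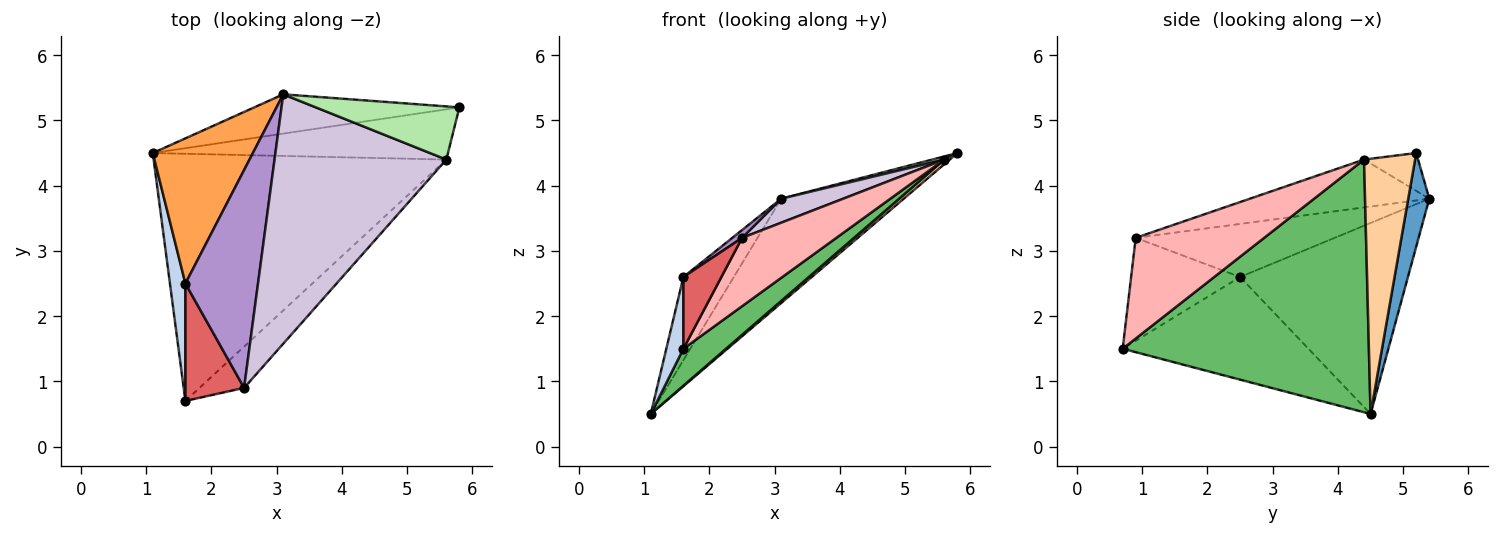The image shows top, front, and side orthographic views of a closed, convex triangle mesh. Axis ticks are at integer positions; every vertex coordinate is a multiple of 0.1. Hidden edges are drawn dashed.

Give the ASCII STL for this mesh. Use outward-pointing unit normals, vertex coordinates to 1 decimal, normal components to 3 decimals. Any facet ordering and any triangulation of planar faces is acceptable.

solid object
 facet normal 0.159 0.924 -0.348
  outer loop
   vertex 3.1 5.4 3.8
   vertex 5.8 5.2 4.5
   vertex 1.1 4.5 0.5
  endloop
 endfacet
 facet normal -0.985 -0.091 0.148
  outer loop
   vertex 1.6 2.5 2.6
   vertex 1.1 4.5 0.5
   vertex 1.6 0.7 1.5
  endloop
 endfacet
 facet normal -0.856 0.257 0.449
  outer loop
   vertex 1.6 2.5 2.6
   vertex 3.1 5.4 3.8
   vertex 1.1 4.5 0.5
  endloop
 endfacet
 facet normal 0.653 -0.069 -0.755
  outer loop
   vertex 5.6 4.4 4.4
   vertex 1.1 4.5 0.5
   vertex 5.8 5.2 4.5
  endloop
 endfacet
 facet normal 0.649 -0.112 -0.752
  outer loop
   vertex 5.6 4.4 4.4
   vertex 1.6 0.7 1.5
   vertex 1.1 4.5 0.5
  endloop
 endfacet
 facet normal -0.255 -0.057 0.965
  outer loop
   vertex 5.6 4.4 4.4
   vertex 5.8 5.2 4.5
   vertex 3.1 5.4 3.8
  endloop
 endfacet
 facet normal -0.831 -0.290 0.474
  outer loop
   vertex 2.5 0.9 3.2
   vertex 1.6 2.5 2.6
   vertex 1.6 0.7 1.5
  endloop
 endfacet
 facet normal 0.759 -0.557 -0.336
  outer loop
   vertex 2.5 0.9 3.2
   vertex 1.6 0.7 1.5
   vertex 5.6 4.4 4.4
  endloop
 endfacet
 facet normal -0.590 -0.029 0.807
  outer loop
   vertex 2.5 0.9 3.2
   vertex 3.1 5.4 3.8
   vertex 1.6 2.5 2.6
  endloop
 endfacet
 facet normal -0.267 -0.092 0.959
  outer loop
   vertex 2.5 0.9 3.2
   vertex 5.6 4.4 4.4
   vertex 3.1 5.4 3.8
  endloop
 endfacet
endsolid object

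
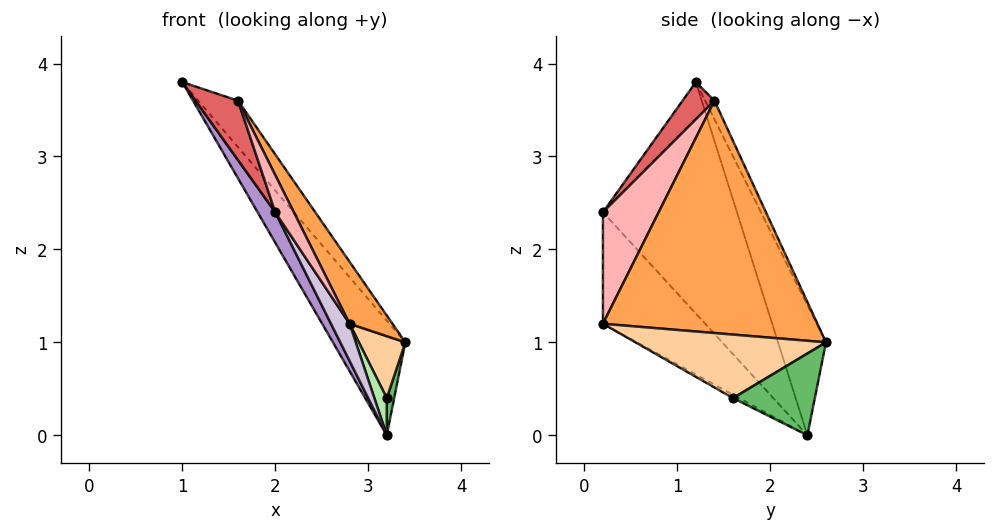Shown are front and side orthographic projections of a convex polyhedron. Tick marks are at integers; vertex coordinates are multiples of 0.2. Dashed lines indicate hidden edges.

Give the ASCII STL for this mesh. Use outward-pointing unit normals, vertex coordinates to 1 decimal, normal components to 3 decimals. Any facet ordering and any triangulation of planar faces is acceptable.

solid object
 facet normal -0.551 0.832 -0.056
  outer loop
   vertex 3.2 2.4 0.0
   vertex 1.0 1.2 3.8
   vertex 3.4 2.6 1.0
  endloop
 endfacet
 facet normal -0.218 0.935 0.280
  outer loop
   vertex 1.6 1.4 3.6
   vertex 3.4 2.6 1.0
   vertex 1.0 1.2 3.8
  endloop
 endfacet
 facet normal 0.845 -0.169 0.507
  outer loop
   vertex 1.6 1.4 3.6
   vertex 2.8 0.2 1.2
   vertex 3.4 2.6 1.0
  endloop
 endfacet
 facet normal 0.969 -0.236 0.071
  outer loop
   vertex 3.2 1.6 0.4
   vertex 3.4 2.6 1.0
   vertex 2.8 0.2 1.2
  endloop
 endfacet
 facet normal 0.980 -0.089 -0.178
  outer loop
   vertex 3.2 1.6 0.4
   vertex 3.2 2.4 0.0
   vertex 3.4 2.6 1.0
  endloop
 endfacet
 facet normal -0.218 -0.436 -0.873
  outer loop
   vertex 3.2 1.6 0.4
   vertex 2.8 0.2 1.2
   vertex 3.2 2.4 0.0
  endloop
 endfacet
 facet normal 0.424 -0.566 0.707
  outer loop
   vertex 2.0 0.2 2.4
   vertex 1.6 1.4 3.6
   vertex 1.0 1.2 3.8
  endloop
 endfacet
 facet normal 0.802 -0.267 0.535
  outer loop
   vertex 2.0 0.2 2.4
   vertex 2.8 0.2 1.2
   vertex 1.6 1.4 3.6
  endloop
 endfacet
 facet normal -0.844 -0.111 -0.524
  outer loop
   vertex 2.0 0.2 2.4
   vertex 1.0 1.2 3.8
   vertex 3.2 2.4 0.0
  endloop
 endfacet
 facet normal -0.823 -0.150 -0.548
  outer loop
   vertex 2.0 0.2 2.4
   vertex 3.2 2.4 0.0
   vertex 2.8 0.2 1.2
  endloop
 endfacet
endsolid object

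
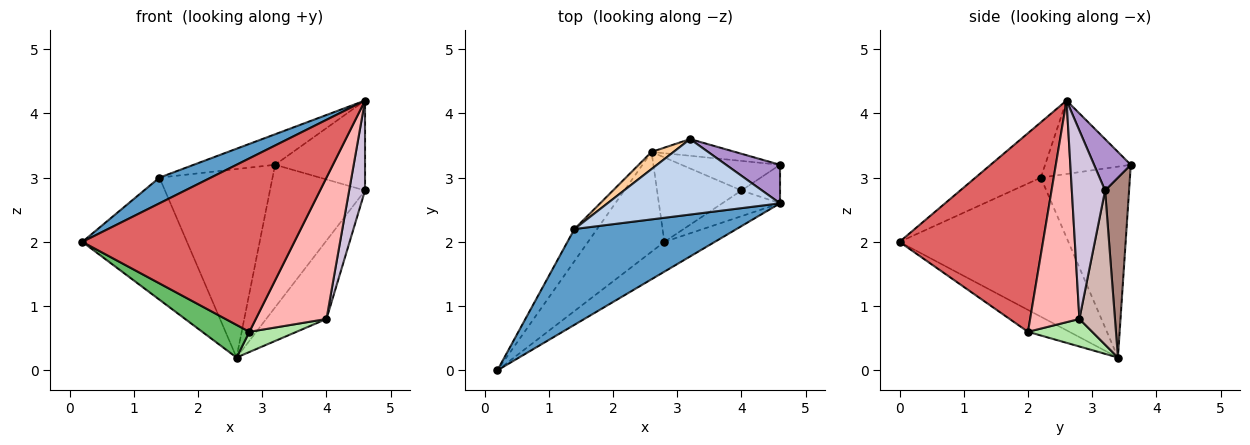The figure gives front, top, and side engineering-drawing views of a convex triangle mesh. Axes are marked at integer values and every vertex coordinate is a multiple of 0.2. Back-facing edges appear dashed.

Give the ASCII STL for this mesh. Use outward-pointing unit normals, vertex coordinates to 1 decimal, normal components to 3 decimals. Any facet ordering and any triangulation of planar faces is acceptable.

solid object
 facet normal -0.313 -0.246 0.917
  outer loop
   vertex 1.4 2.2 3.0
   vertex 0.2 0.0 2.0
   vertex 4.6 2.6 4.2
  endloop
 endfacet
 facet normal -0.367 0.349 0.862
  outer loop
   vertex 1.4 2.2 3.0
   vertex 4.6 2.6 4.2
   vertex 3.2 3.6 3.2
  endloop
 endfacet
 facet normal -0.842 0.522 -0.137
  outer loop
   vertex 1.4 2.2 3.0
   vertex 2.6 3.4 0.2
   vertex 0.2 0.0 2.0
  endloop
 endfacet
 facet normal -0.617 0.783 0.071
  outer loop
   vertex 1.4 2.2 3.0
   vertex 3.2 3.6 3.2
   vertex 2.6 3.4 0.2
  endloop
 endfacet
 facet normal -0.263 -0.300 -0.917
  outer loop
   vertex 2.8 2.0 0.6
   vertex 0.2 0.0 2.0
   vertex 2.6 3.4 0.2
  endloop
 endfacet
 facet normal 0.302 -0.222 -0.927
  outer loop
   vertex 2.8 2.0 0.6
   vertex 2.6 3.4 0.2
   vertex 4.0 2.8 0.8
  endloop
 endfacet
 facet normal 0.555 -0.820 -0.141
  outer loop
   vertex 2.8 2.0 0.6
   vertex 4.6 2.6 4.2
   vertex 0.2 0.0 2.0
  endloop
 endfacet
 facet normal 0.566 -0.811 -0.148
  outer loop
   vertex 2.8 2.0 0.6
   vertex 4.0 2.8 0.8
   vertex 4.6 2.6 4.2
  endloop
 endfacet
 facet normal 0.351 0.861 0.369
  outer loop
   vertex 4.6 3.2 2.8
   vertex 3.2 3.6 3.2
   vertex 4.6 2.6 4.2
  endloop
 endfacet
 facet normal 0.887 -0.424 -0.182
  outer loop
   vertex 4.6 3.2 2.8
   vertex 4.6 2.6 4.2
   vertex 4.0 2.8 0.8
  endloop
 endfacet
 facet normal 0.243 0.963 -0.113
  outer loop
   vertex 4.6 3.2 2.8
   vertex 2.6 3.4 0.2
   vertex 3.2 3.6 3.2
  endloop
 endfacet
 facet normal 0.483 0.819 -0.309
  outer loop
   vertex 4.6 3.2 2.8
   vertex 4.0 2.8 0.8
   vertex 2.6 3.4 0.2
  endloop
 endfacet
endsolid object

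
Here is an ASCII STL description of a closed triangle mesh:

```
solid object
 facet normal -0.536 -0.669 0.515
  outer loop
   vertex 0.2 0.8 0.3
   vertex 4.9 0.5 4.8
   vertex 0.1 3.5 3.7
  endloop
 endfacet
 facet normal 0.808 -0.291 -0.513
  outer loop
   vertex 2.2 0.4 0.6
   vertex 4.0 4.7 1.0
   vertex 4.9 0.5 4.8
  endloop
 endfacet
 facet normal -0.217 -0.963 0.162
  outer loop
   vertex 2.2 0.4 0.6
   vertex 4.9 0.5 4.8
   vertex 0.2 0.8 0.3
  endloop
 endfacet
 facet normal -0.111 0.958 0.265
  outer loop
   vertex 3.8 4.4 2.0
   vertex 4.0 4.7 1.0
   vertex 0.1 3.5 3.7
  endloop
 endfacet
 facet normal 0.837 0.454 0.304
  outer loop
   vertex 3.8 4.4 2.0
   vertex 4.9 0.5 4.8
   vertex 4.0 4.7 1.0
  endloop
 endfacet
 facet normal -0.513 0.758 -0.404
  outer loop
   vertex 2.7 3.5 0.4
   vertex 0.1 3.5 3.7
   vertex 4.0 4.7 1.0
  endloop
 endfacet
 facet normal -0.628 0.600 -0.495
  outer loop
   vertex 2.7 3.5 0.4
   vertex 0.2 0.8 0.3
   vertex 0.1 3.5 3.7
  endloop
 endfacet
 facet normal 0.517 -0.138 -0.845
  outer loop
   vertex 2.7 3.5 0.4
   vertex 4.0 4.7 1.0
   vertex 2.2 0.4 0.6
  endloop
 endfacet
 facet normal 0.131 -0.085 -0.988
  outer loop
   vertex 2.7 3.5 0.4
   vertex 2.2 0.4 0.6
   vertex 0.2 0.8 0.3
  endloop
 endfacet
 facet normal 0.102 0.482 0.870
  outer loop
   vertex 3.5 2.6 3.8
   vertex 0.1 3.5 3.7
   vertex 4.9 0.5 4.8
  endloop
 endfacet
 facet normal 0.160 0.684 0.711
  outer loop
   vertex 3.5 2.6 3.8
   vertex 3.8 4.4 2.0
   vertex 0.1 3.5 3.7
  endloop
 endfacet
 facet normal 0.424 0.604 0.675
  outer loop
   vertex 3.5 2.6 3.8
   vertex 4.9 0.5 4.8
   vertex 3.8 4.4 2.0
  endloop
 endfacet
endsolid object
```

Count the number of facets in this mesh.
12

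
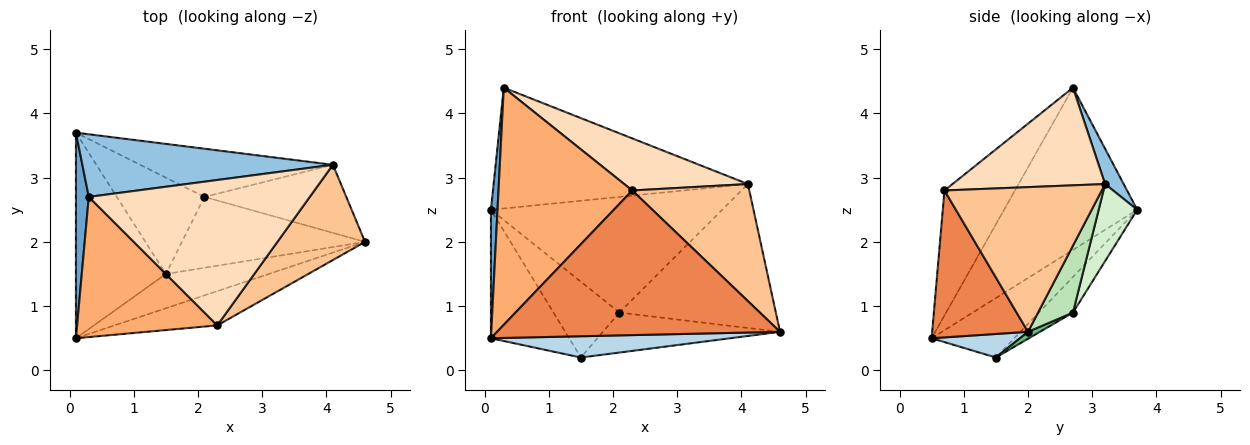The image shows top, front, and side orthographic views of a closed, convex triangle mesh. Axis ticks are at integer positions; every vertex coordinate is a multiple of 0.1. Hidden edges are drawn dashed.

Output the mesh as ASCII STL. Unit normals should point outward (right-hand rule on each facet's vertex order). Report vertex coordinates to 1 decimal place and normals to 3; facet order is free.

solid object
 facet normal -0.996 -0.049 0.079
  outer loop
   vertex 0.3 2.7 4.4
   vertex 0.1 3.7 2.5
   vertex 0.1 0.5 0.5
  endloop
 endfacet
 facet normal 0.065 0.886 0.459
  outer loop
   vertex 4.1 3.2 2.9
   vertex 0.1 3.7 2.5
   vertex 0.3 2.7 4.4
  endloop
 endfacet
 facet normal 0.191 -0.518 -0.834
  outer loop
   vertex 1.5 1.5 0.2
   vertex 4.6 2.0 0.6
   vertex 0.1 0.5 0.5
  endloop
 endfacet
 facet normal -0.489 0.462 -0.740
  outer loop
   vertex 1.5 1.5 0.2
   vertex 0.1 0.5 0.5
   vertex 0.1 3.7 2.5
  endloop
 endfacet
 facet normal 0.313 -0.924 -0.219
  outer loop
   vertex 2.3 0.7 2.8
   vertex 0.1 0.5 0.5
   vertex 4.6 2.0 0.6
  endloop
 endfacet
 facet normal -0.413 -0.784 0.463
  outer loop
   vertex 2.3 0.7 2.8
   vertex 0.3 2.7 4.4
   vertex 0.1 0.5 0.5
  endloop
 endfacet
 facet normal 0.722 -0.537 0.437
  outer loop
   vertex 2.3 0.7 2.8
   vertex 4.6 2.0 0.6
   vertex 4.1 3.2 2.9
  endloop
 endfacet
 facet normal 0.384 -0.311 0.869
  outer loop
   vertex 2.3 0.7 2.8
   vertex 4.1 3.2 2.9
   vertex 0.3 2.7 4.4
  endloop
 endfacet
 facet normal 0.033 0.491 -0.870
  outer loop
   vertex 2.1 2.7 0.9
   vertex 4.6 2.0 0.6
   vertex 1.5 1.5 0.2
  endloop
 endfacet
 facet normal -0.304 0.589 -0.749
  outer loop
   vertex 2.1 2.7 0.9
   vertex 1.5 1.5 0.2
   vertex 0.1 3.7 2.5
  endloop
 endfacet
 facet normal 0.198 0.886 -0.419
  outer loop
   vertex 2.1 2.7 0.9
   vertex 4.1 3.2 2.9
   vertex 4.6 2.0 0.6
  endloop
 endfacet
 facet normal 0.152 0.912 -0.380
  outer loop
   vertex 2.1 2.7 0.9
   vertex 0.1 3.7 2.5
   vertex 4.1 3.2 2.9
  endloop
 endfacet
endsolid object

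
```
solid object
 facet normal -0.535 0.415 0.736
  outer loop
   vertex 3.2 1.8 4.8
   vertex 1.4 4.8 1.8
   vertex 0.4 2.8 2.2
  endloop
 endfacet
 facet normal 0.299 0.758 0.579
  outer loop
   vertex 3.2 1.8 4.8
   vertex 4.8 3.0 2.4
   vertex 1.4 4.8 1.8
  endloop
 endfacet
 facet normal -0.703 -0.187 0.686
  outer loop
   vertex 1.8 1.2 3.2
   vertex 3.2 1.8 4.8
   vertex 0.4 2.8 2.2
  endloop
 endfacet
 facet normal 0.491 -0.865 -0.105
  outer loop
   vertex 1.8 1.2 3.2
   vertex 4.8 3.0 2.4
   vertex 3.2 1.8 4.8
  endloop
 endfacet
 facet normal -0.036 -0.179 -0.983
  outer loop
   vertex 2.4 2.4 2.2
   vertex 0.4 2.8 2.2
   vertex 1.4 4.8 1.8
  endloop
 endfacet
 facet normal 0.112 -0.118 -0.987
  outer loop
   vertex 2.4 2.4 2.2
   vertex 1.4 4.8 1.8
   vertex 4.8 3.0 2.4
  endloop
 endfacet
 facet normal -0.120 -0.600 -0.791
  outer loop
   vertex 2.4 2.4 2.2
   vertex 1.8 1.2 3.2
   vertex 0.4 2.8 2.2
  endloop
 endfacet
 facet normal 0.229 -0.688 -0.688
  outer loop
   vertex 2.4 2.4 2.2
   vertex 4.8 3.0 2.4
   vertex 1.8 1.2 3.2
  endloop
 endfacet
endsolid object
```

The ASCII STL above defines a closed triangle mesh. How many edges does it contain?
12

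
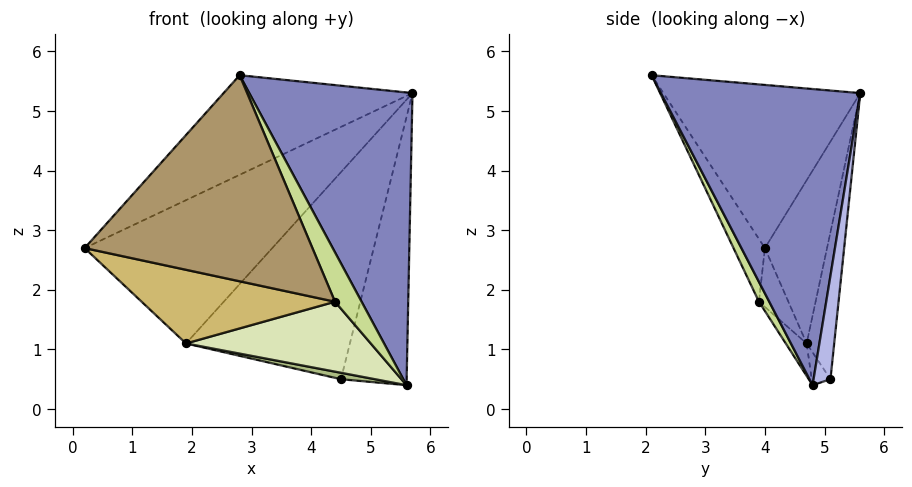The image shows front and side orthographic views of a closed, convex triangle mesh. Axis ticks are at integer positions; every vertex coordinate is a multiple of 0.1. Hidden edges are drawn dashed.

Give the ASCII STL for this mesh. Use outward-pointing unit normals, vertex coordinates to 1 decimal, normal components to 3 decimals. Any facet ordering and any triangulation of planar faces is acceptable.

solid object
 facet normal -0.485 0.466 0.740
  outer loop
   vertex 2.8 2.1 5.6
   vertex 5.7 5.6 5.3
   vertex 0.2 4.0 2.7
  endloop
 endfacet
 facet normal 0.771 -0.631 0.087
  outer loop
   vertex 5.6 4.8 0.4
   vertex 5.7 5.6 5.3
   vertex 2.8 2.1 5.6
  endloop
 endfacet
 facet normal -0.313 0.946 0.081
  outer loop
   vertex 1.9 4.7 1.1
   vertex 0.2 4.0 2.7
   vertex 5.7 5.6 5.3
  endloop
 endfacet
 facet normal 0.246 0.956 -0.161
  outer loop
   vertex 4.5 5.1 0.5
   vertex 5.7 5.6 5.3
   vertex 5.6 4.8 0.4
  endloop
 endfacet
 facet normal -0.166 0.984 -0.061
  outer loop
   vertex 4.5 5.1 0.5
   vertex 1.9 4.7 1.1
   vertex 5.7 5.6 5.3
  endloop
 endfacet
 facet normal -0.169 -0.307 -0.937
  outer loop
   vertex 4.5 5.1 0.5
   vertex 5.6 4.8 0.4
   vertex 1.9 4.7 1.1
  endloop
 endfacet
 facet normal 0.347 -0.896 -0.278
  outer loop
   vertex 4.4 3.9 1.8
   vertex 5.6 4.8 0.4
   vertex 2.8 2.1 5.6
  endloop
 endfacet
 facet normal -0.090 -0.801 -0.592
  outer loop
   vertex 4.4 3.9 1.8
   vertex 1.9 4.7 1.1
   vertex 5.6 4.8 0.4
  endloop
 endfacet
 facet normal -0.121 -0.876 -0.466
  outer loop
   vertex 4.4 3.9 1.8
   vertex 2.8 2.1 5.6
   vertex 0.2 4.0 2.7
  endloop
 endfacet
 facet normal -0.129 -0.851 -0.510
  outer loop
   vertex 4.4 3.9 1.8
   vertex 0.2 4.0 2.7
   vertex 1.9 4.7 1.1
  endloop
 endfacet
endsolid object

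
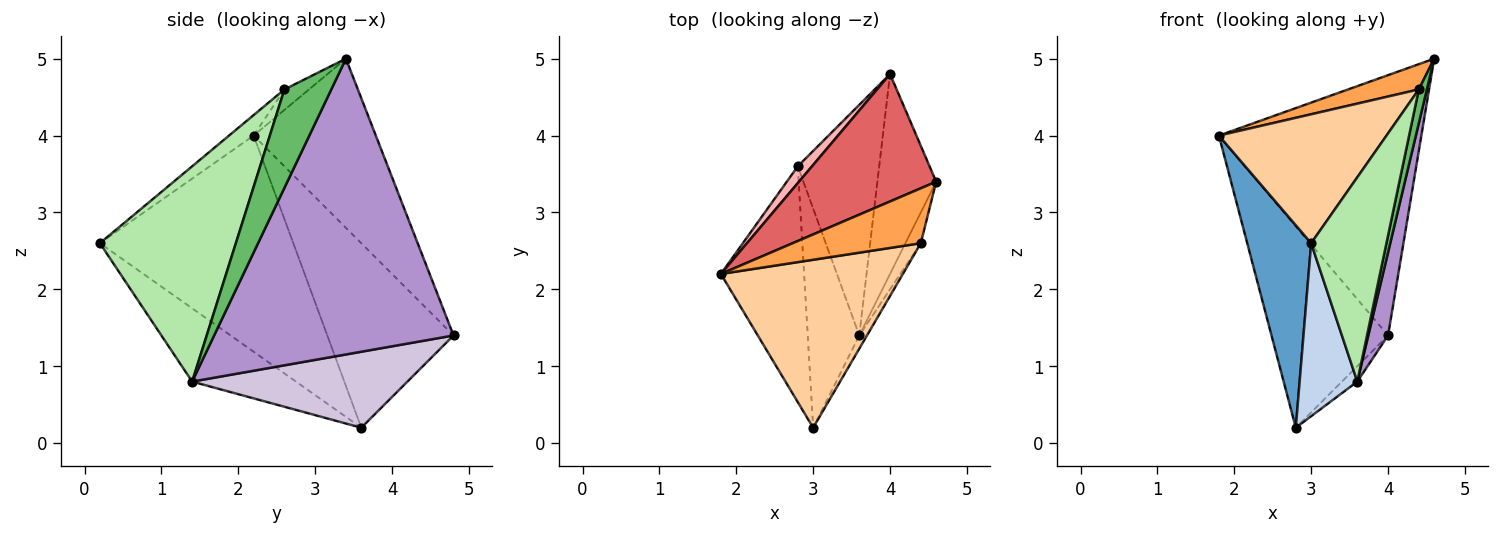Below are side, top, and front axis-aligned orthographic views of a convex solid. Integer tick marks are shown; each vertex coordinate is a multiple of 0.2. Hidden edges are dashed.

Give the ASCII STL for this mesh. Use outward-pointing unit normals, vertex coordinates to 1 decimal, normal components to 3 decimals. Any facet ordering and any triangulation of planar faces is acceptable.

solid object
 facet normal -0.892 -0.295 -0.343
  outer loop
   vertex 2.8 3.6 0.2
   vertex 3.0 0.2 2.6
   vertex 1.8 2.2 4.0
  endloop
 endfacet
 facet normal -0.745 -0.414 -0.524
  outer loop
   vertex 3.6 1.4 0.8
   vertex 3.0 0.2 2.6
   vertex 2.8 3.6 0.2
  endloop
 endfacet
 facet normal -0.144 -0.414 0.899
  outer loop
   vertex 4.4 2.6 4.6
   vertex 4.6 3.4 5.0
   vertex 1.8 2.2 4.0
  endloop
 endfacet
 facet normal -0.089 -0.606 0.790
  outer loop
   vertex 4.4 2.6 4.6
   vertex 1.8 2.2 4.0
   vertex 3.0 0.2 2.6
  endloop
 endfacet
 facet normal 0.974 -0.167 -0.152
  outer loop
   vertex 4.4 2.6 4.6
   vertex 3.6 1.4 0.8
   vertex 4.6 3.4 5.0
  endloop
 endfacet
 facet normal 0.874 -0.484 -0.031
  outer loop
   vertex 4.4 2.6 4.6
   vertex 3.0 0.2 2.6
   vertex 3.6 1.4 0.8
  endloop
 endfacet
 facet normal -0.476 0.790 0.387
  outer loop
   vertex 4.0 4.8 1.4
   vertex 1.8 2.2 4.0
   vertex 4.6 3.4 5.0
  endloop
 endfacet
 facet normal -0.734 0.677 0.056
  outer loop
   vertex 4.0 4.8 1.4
   vertex 2.8 3.6 0.2
   vertex 1.8 2.2 4.0
  endloop
 endfacet
 facet normal 0.978 -0.081 -0.194
  outer loop
   vertex 4.0 4.8 1.4
   vertex 4.6 3.4 5.0
   vertex 3.6 1.4 0.8
  endloop
 endfacet
 facet normal 0.682 0.049 -0.730
  outer loop
   vertex 4.0 4.8 1.4
   vertex 3.6 1.4 0.8
   vertex 2.8 3.6 0.2
  endloop
 endfacet
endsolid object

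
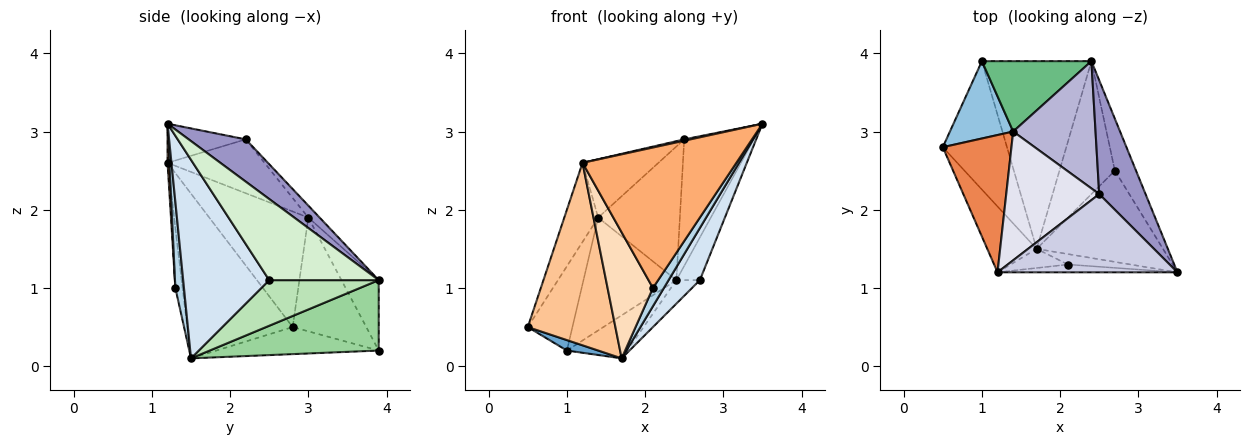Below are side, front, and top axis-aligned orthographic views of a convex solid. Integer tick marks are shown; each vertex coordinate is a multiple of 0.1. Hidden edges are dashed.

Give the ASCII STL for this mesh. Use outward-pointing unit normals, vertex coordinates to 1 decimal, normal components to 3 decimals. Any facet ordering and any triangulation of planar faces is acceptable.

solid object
 facet normal -0.387 -0.075 -0.919
  outer loop
   vertex 1.7 1.5 0.1
   vertex 0.5 2.8 0.5
   vertex 1.0 3.9 0.2
  endloop
 endfacet
 facet normal -0.772 0.468 0.430
  outer loop
   vertex 1.4 3.0 1.9
   vertex 1.0 3.9 0.2
   vertex 0.5 2.8 0.5
  endloop
 endfacet
 facet normal 0.564 -0.717 -0.410
  outer loop
   vertex 2.1 1.3 1.0
   vertex 1.7 1.5 0.1
   vertex 3.5 1.2 3.1
  endloop
 endfacet
 facet normal 0.807 -0.293 -0.513
  outer loop
   vertex 2.7 2.5 1.1
   vertex 3.5 1.2 3.1
   vertex 1.7 1.5 0.1
  endloop
 endfacet
 facet normal -0.825 0.282 0.490
  outer loop
   vertex 1.2 1.2 2.6
   vertex 1.4 3.0 1.9
   vertex 0.5 2.8 0.5
  endloop
 endfacet
 facet normal 0.012 -0.998 -0.056
  outer loop
   vertex 1.2 1.2 2.6
   vertex 2.1 1.3 1.0
   vertex 3.5 1.2 3.1
  endloop
 endfacet
 facet normal -0.749 -0.623 -0.225
  outer loop
   vertex 1.2 1.2 2.6
   vertex 0.5 2.8 0.5
   vertex 1.7 1.5 0.1
  endloop
 endfacet
 facet normal -0.155 -0.977 -0.148
  outer loop
   vertex 1.2 1.2 2.6
   vertex 1.7 1.5 0.1
   vertex 2.1 1.3 1.0
  endloop
 endfacet
 facet normal -0.322 0.803 0.501
  outer loop
   vertex 2.4 3.9 1.1
   vertex 1.0 3.9 0.2
   vertex 1.4 3.0 1.9
  endloop
 endfacet
 facet normal 0.531 0.189 -0.826
  outer loop
   vertex 2.4 3.9 1.1
   vertex 1.7 1.5 0.1
   vertex 1.0 3.9 0.2
  endloop
 endfacet
 facet normal 0.630 0.135 -0.765
  outer loop
   vertex 2.4 3.9 1.1
   vertex 2.7 2.5 1.1
   vertex 1.7 1.5 0.1
  endloop
 endfacet
 facet normal 0.947 0.203 -0.247
  outer loop
   vertex 2.4 3.9 1.1
   vertex 3.5 1.2 3.1
   vertex 2.7 2.5 1.1
  endloop
 endfacet
 facet normal 0.521 0.635 0.571
  outer loop
   vertex 2.5 2.2 2.9
   vertex 3.5 1.2 3.1
   vertex 2.4 3.9 1.1
  endloop
 endfacet
 facet normal -0.100 0.721 0.686
  outer loop
   vertex 2.5 2.2 2.9
   vertex 2.4 3.9 1.1
   vertex 1.4 3.0 1.9
  endloop
 endfacet
 facet normal -0.212 -0.017 0.977
  outer loop
   vertex 2.5 2.2 2.9
   vertex 1.2 1.2 2.6
   vertex 3.5 1.2 3.1
  endloop
 endfacet
 facet normal -0.467 0.365 0.806
  outer loop
   vertex 2.5 2.2 2.9
   vertex 1.4 3.0 1.9
   vertex 1.2 1.2 2.6
  endloop
 endfacet
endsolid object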